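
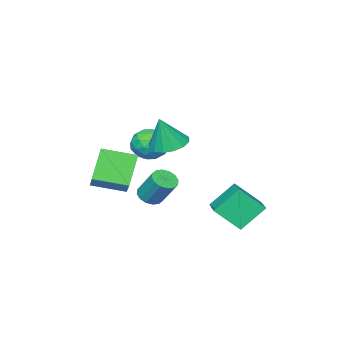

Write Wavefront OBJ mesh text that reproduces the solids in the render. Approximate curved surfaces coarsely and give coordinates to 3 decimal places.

v 0.348 -0.774 -3.09
v 0.748 -1.273 -2.718
v 0.751 -0.186 -1.259
v 0.352 0.314 -1.63
v 1.006 -1.047 -2.888
v 1.009 0.041 -1.428
v 1.088 -0.747 -3.112
v 1.091 0.341 -1.652
v 0.971 -0.454 -3.329
v 0.974 0.634 -1.87
v 0.688 -0.247 -3.483
v 0.691 0.841 -2.024
v 0.314 -0.181 -3.531
v 0.317 0.906 -2.072
v -0.051 -0.274 -3.461
v -0.048 0.813 -2.002
v -0.309 -0.501 -3.292
v -0.306 0.587 -1.832
v -0.391 -0.801 -3.068
v -0.388 0.287 -1.608
v -0.274 -1.094 -2.85
v -0.271 -0.006 -1.391
v 0.009 -1.301 -2.696
v 0.012 -0.213 -1.237
v 0.383 -1.366 -2.648
v 0.386 -0.279 -1.189
v 0.796 -4.046 -1.102
v 1.72 -2.884 -0.049
v -0.457 -2.668 -1.525
v 0.467 -1.505 -0.473
v 1.953 -3.495 -2.727
v 2.877 -2.332 -1.675
v 0.7 -2.116 -3.151
v 1.624 -0.954 -2.098
v -2.017 1.104 -3.91
v -3.196 1.711 -2.591
v -2.842 2.189 -5.146
v -4.02 2.796 -3.827
v -0.68 2.664 -3.433
v -1.858 3.271 -2.114
v -1.504 3.749 -4.669
v -2.683 4.356 -3.35
v 0.786 1.026 1.172
v 1.621 0.472 0.86
v 1.394 0.954 2.928
v 1.777 0.992 0.827
v 1.667 1.521 0.887
v 1.32 1.917 1.023
v 0.831 2.075 1.199
v 0.329 1.951 1.368
v -0.05 1.58 1.484
v -0.205 1.06 1.517
v -0.095 0.531 1.457
v 0.251 0.135 1.321
v 0.741 -0.023 1.145
v 1.242 0.101 0.976
v -1.417 -2.025 0.286
v -0.565 -2.122 -0.375
v -2.315 -3.158 -0.705
v -1.463 -3.255 -1.366
v -1.416 -3.654 -0.36
v -0.861 -2.954 0.252
v -2.019 -2.326 -1.332
v -1.464 -1.626 -0.72
v -0.937 -2.308 -1.375
v -0.564 -3.128 -0.775
v -2.316 -2.152 -0.305
v -1.943 -2.972 0.295
v -0.912 -1.974 0.042
v -1.968 -3.306 -1.122
v -1.94 -3.541 -0.531
v -1.439 -3.597 -0.92
v -1.086 -2.463 0.411
v -0.585 -2.52 0.022
v -1.085 -3.42 0.031
v -2.295 -2.76 -1.102
v -1.794 -2.817 -1.491
v -1.441 -1.683 -0.16
v -0.94 -1.739 -0.549
v -1.795 -1.86 -1.111
v -0.63 -2.14 -0.934
v -1.158 -2.806 -1.517
v -1.485 -2.261 -1.497
v -1.159 -1.849 -1.137
v -0.411 -2.622 -0.581
v -0.939 -3.289 -1.164
v -0.911 -3.523 -0.572
v -0.585 -3.111 -0.213
v -0.63 -2.732 -1.169
v -1.941 -1.991 0.084
v -2.469 -2.658 -0.499
v -2.295 -2.169 -0.867
v -1.969 -1.757 -0.508
v -1.722 -2.474 0.437
v -2.25 -3.14 -0.146
v -1.721 -3.431 0.057
v -1.395 -3.019 0.417
v -2.25 -2.548 0.089
f 2 1 5
f 2 5 3
f 3 5 6
f 3 6 4
f 5 1 7
f 5 7 6
f 6 7 8
f 6 8 4
f 7 1 9
f 7 9 8
f 8 9 10
f 8 10 4
f 9 1 11
f 9 11 10
f 10 11 12
f 10 12 4
f 11 1 13
f 11 13 12
f 12 13 14
f 12 14 4
f 13 1 15
f 13 15 14
f 14 15 16
f 14 16 4
f 15 1 17
f 15 17 16
f 16 17 18
f 16 18 4
f 17 1 19
f 17 19 18
f 18 19 20
f 18 20 4
f 19 1 21
f 19 21 20
f 20 21 22
f 20 22 4
f 21 1 23
f 21 23 22
f 22 23 24
f 22 24 4
f 23 1 25
f 23 25 24
f 24 25 26
f 24 26 4
f 25 1 2
f 25 2 26
f 26 2 3
f 26 3 4
f 28 30 27
f 31 28 27
f 27 30 29
f 29 31 27
f 28 34 30
f 32 28 31
f 32 34 28
f 30 34 29
f 33 31 29
f 29 34 33
f 33 32 31
f 34 32 33
f 36 38 35
f 39 36 35
f 35 38 37
f 37 39 35
f 36 42 38
f 40 36 39
f 40 42 36
f 38 42 37
f 41 39 37
f 37 42 41
f 41 40 39
f 42 40 41
f 44 43 46
f 44 46 45
f 46 43 47
f 46 47 45
f 47 43 48
f 47 48 45
f 48 43 49
f 48 49 45
f 49 43 50
f 49 50 45
f 50 43 51
f 50 51 45
f 51 43 52
f 51 52 45
f 52 43 53
f 52 53 45
f 53 43 54
f 53 54 45
f 54 43 55
f 54 55 45
f 55 43 56
f 55 56 45
f 56 43 44
f 56 44 45
f 57 94 73
f 94 68 97
f 73 97 62
f 94 97 73
f 57 73 69
f 73 62 74
f 69 74 58
f 73 74 69
f 57 69 78
f 69 58 79
f 78 79 64
f 69 79 78
f 57 78 90
f 78 64 93
f 90 93 67
f 78 93 90
f 57 90 94
f 90 67 98
f 94 98 68
f 90 98 94
f 58 74 85
f 74 62 88
f 85 88 66
f 74 88 85
f 62 97 75
f 97 68 96
f 75 96 61
f 97 96 75
f 68 98 95
f 98 67 91
f 95 91 59
f 98 91 95
f 67 93 92
f 93 64 80
f 92 80 63
f 93 80 92
f 64 79 84
f 79 58 81
f 84 81 65
f 79 81 84
f 60 86 72
f 86 66 87
f 72 87 61
f 86 87 72
f 60 72 70
f 72 61 71
f 70 71 59
f 72 71 70
f 60 70 77
f 70 59 76
f 77 76 63
f 70 76 77
f 60 77 82
f 77 63 83
f 82 83 65
f 77 83 82
f 60 82 86
f 82 65 89
f 86 89 66
f 82 89 86
f 61 87 75
f 87 66 88
f 75 88 62
f 87 88 75
f 59 71 95
f 71 61 96
f 95 96 68
f 71 96 95
f 63 76 92
f 76 59 91
f 92 91 67
f 76 91 92
f 65 83 84
f 83 63 80
f 84 80 64
f 83 80 84
f 66 89 85
f 89 65 81
f 85 81 58
f 89 81 85



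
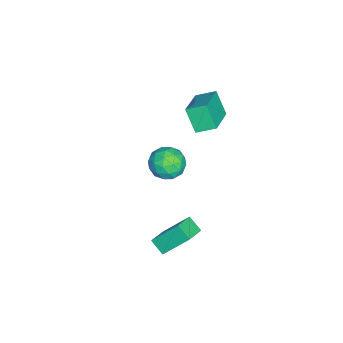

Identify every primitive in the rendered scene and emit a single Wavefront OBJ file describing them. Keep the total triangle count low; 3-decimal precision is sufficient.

v 2.371 -0.916 -2.82
v 2.151 0.419 -1.334
v 2.786 -0.219 -3.386
v 2.567 1.117 -1.899
v 3.533 -1.237 -2.361
v 3.314 0.099 -0.874
v 3.949 -0.539 -2.926
v 3.729 0.796 -1.44
v -2.497 -0.955 2.804
v -2.664 0.128 3.294
v -4.532 -0.904 1.998
v -4.699 0.179 2.488
v -1.961 -0.279 1.492
v -2.128 0.804 1.982
v -3.996 -0.228 0.686
v -4.163 0.855 1.176
v -3.238 -1.444 -1.748
v -2.217 -1.08 -1.602
v -2.623 -2.76 -2.758
v -1.602 -2.396 -2.612
v -2.15 -2.839 -1.776
v -2.529 -2.026 -1.151
v -2.311 -1.814 -3.209
v -2.69 -1.001 -2.584
v -1.644 -1.308 -2.505
v -1.545 -1.942 -1.619
v -3.295 -1.898 -2.741
v -3.196 -2.532 -1.855
v -2.781 -1.146 -1.586
v -2.059 -2.694 -2.774
v -2.38 -2.954 -2.282
v -1.781 -2.74 -2.196
v -2.965 -1.702 -1.321
v -2.365 -1.488 -1.235
v -2.325 -2.522 -1.338
v -2.475 -2.352 -3.125
v -1.875 -2.138 -3.039
v -3.059 -1.1 -2.164
v -2.46 -0.886 -2.078
v -2.515 -1.318 -3.022
v -1.845 -1.067 -2.031
v -1.483 -1.84 -2.625
v -1.9 -1.498 -2.976
v -2.123 -1.02 -2.609
v -1.786 -1.439 -1.51
v -1.425 -2.213 -2.104
v -1.747 -2.473 -1.612
v -1.97 -1.995 -1.245
v -1.449 -1.573 -2.041
v -3.415 -1.627 -2.256
v -3.054 -2.401 -2.85
v -2.87 -1.845 -3.115
v -3.093 -1.367 -2.748
v -3.357 -2 -1.735
v -2.995 -2.773 -2.329
v -2.717 -2.82 -1.751
v -2.94 -2.342 -1.384
v -3.391 -2.267 -2.319
f 2 4 1
f 5 2 1
f 1 4 3
f 3 5 1
f 2 8 4
f 6 2 5
f 6 8 2
f 4 8 3
f 7 5 3
f 3 8 7
f 7 6 5
f 8 6 7
f 10 12 9
f 13 10 9
f 9 12 11
f 11 13 9
f 10 16 12
f 14 10 13
f 14 16 10
f 12 16 11
f 15 13 11
f 11 16 15
f 15 14 13
f 16 14 15
f 17 54 33
f 54 28 57
f 33 57 22
f 54 57 33
f 17 33 29
f 33 22 34
f 29 34 18
f 33 34 29
f 17 29 38
f 29 18 39
f 38 39 24
f 29 39 38
f 17 38 50
f 38 24 53
f 50 53 27
f 38 53 50
f 17 50 54
f 50 27 58
f 54 58 28
f 50 58 54
f 18 34 45
f 34 22 48
f 45 48 26
f 34 48 45
f 22 57 35
f 57 28 56
f 35 56 21
f 57 56 35
f 28 58 55
f 58 27 51
f 55 51 19
f 58 51 55
f 27 53 52
f 53 24 40
f 52 40 23
f 53 40 52
f 24 39 44
f 39 18 41
f 44 41 25
f 39 41 44
f 20 46 32
f 46 26 47
f 32 47 21
f 46 47 32
f 20 32 30
f 32 21 31
f 30 31 19
f 32 31 30
f 20 30 37
f 30 19 36
f 37 36 23
f 30 36 37
f 20 37 42
f 37 23 43
f 42 43 25
f 37 43 42
f 20 42 46
f 42 25 49
f 46 49 26
f 42 49 46
f 21 47 35
f 47 26 48
f 35 48 22
f 47 48 35
f 19 31 55
f 31 21 56
f 55 56 28
f 31 56 55
f 23 36 52
f 36 19 51
f 52 51 27
f 36 51 52
f 25 43 44
f 43 23 40
f 44 40 24
f 43 40 44
f 26 49 45
f 49 25 41
f 45 41 18
f 49 41 45



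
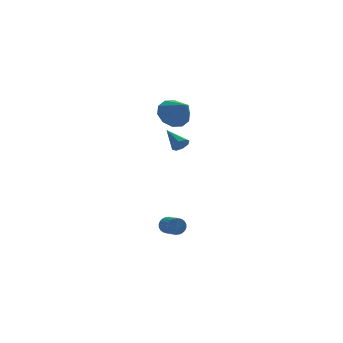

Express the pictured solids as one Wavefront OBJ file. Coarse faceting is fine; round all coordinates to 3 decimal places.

v -3.264 2.559 -3.837
v -2.993 2.465 -4.318
v -2.805 1.507 -4.024
v -3.076 1.601 -3.543
v -2.831 2.536 -4.19
v -2.642 1.578 -3.897
v -2.734 2.611 -4.009
v -2.545 1.652 -3.715
v -2.718 2.677 -3.802
v -2.529 1.719 -3.508
v -2.785 2.726 -3.6
v -2.597 1.768 -3.306
v -2.925 2.749 -3.434
v -2.737 1.791 -3.14
v -3.117 2.744 -3.329
v -2.929 1.785 -3.035
v -3.331 2.71 -3.302
v -3.143 1.752 -3.008
v -3.535 2.653 -3.356
v -3.347 1.695 -3.062
v -3.698 2.582 -3.483
v -3.509 1.624 -3.19
v -3.795 2.508 -3.665
v -3.606 1.549 -3.371
v -3.811 2.441 -3.872
v -3.622 1.483 -3.578
v -3.743 2.392 -4.074
v -3.555 1.434 -3.78
v -3.603 2.369 -4.24
v -3.415 1.411 -3.946
v -3.411 2.375 -4.345
v -3.223 1.416 -4.051
v -3.197 2.408 -4.372
v -3.009 1.45 -4.078
v -2.577 2.545 1.952
v -2.399 2.325 2.411
v -3.003 3.695 2.668
v -2.109 2.55 2.221
v -2.093 2.773 1.874
v -2.361 2.863 1.572
v -2.755 2.766 1.492
v -3.044 2.54 1.682
v -3.06 2.318 2.029
v -2.793 2.228 2.332
v -2.343 4.596 3.489
v -2.017 4.075 2.7
v -1.917 3.344 4.491
v -1.544 4.409 2.916
v -1.376 4.815 3.352
v -1.578 5.137 3.839
v -2.071 5.252 4.193
v -2.668 5.117 4.277
v -3.141 4.783 4.061
v -3.309 4.378 3.625
v -3.107 4.056 3.138
v -2.614 3.94 2.784
f 2 1 5
f 2 5 3
f 3 5 6
f 3 6 4
f 5 1 7
f 5 7 6
f 6 7 8
f 6 8 4
f 7 1 9
f 7 9 8
f 8 9 10
f 8 10 4
f 9 1 11
f 9 11 10
f 10 11 12
f 10 12 4
f 11 1 13
f 11 13 12
f 12 13 14
f 12 14 4
f 13 1 15
f 13 15 14
f 14 15 16
f 14 16 4
f 15 1 17
f 15 17 16
f 16 17 18
f 16 18 4
f 17 1 19
f 17 19 18
f 18 19 20
f 18 20 4
f 19 1 21
f 19 21 20
f 20 21 22
f 20 22 4
f 21 1 23
f 21 23 22
f 22 23 24
f 22 24 4
f 23 1 25
f 23 25 24
f 24 25 26
f 24 26 4
f 25 1 27
f 25 27 26
f 26 27 28
f 26 28 4
f 27 1 29
f 27 29 28
f 28 29 30
f 28 30 4
f 29 1 31
f 29 31 30
f 30 31 32
f 30 32 4
f 31 1 33
f 31 33 32
f 32 33 34
f 32 34 4
f 33 1 2
f 33 2 34
f 34 2 3
f 34 3 4
f 36 35 38
f 36 38 37
f 38 35 39
f 38 39 37
f 39 35 40
f 39 40 37
f 40 35 41
f 40 41 37
f 41 35 42
f 41 42 37
f 42 35 43
f 42 43 37
f 43 35 44
f 43 44 37
f 44 35 36
f 44 36 37
f 46 45 48
f 46 48 47
f 48 45 49
f 48 49 47
f 49 45 50
f 49 50 47
f 50 45 51
f 50 51 47
f 51 45 52
f 51 52 47
f 52 45 53
f 52 53 47
f 53 45 54
f 53 54 47
f 54 45 55
f 54 55 47
f 55 45 56
f 55 56 47
f 56 45 46
f 56 46 47



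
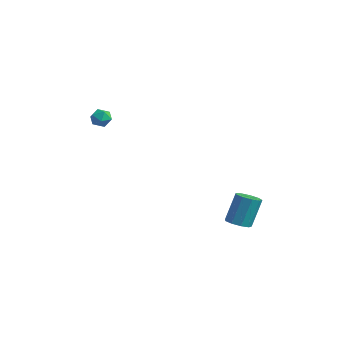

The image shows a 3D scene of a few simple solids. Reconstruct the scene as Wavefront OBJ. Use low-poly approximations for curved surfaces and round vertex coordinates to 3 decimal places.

v -4.105 -1.382 2.528
v -3.737 -0.896 2.33
v -3.803 -1.944 1.71
v -3.435 -1.458 1.512
v -3.28 -1.782 2.043
v -3.466 -1.435 2.549
v -4.074 -1.405 1.491
v -4.26 -1.058 1.997
v -3.717 -0.91 1.689
v -3.227 -1.143 2.03
v -4.313 -1.697 2.01
v -3.823 -1.93 2.351
v 3.483 1.622 -3.764
v 4.094 1.289 -3.621
v 4.087 1.986 -1.972
v 3.477 2.318 -2.116
v 4.184 1.728 -3.807
v 4.177 2.425 -2.158
v 3.946 2.118 -3.972
v 3.939 2.815 -2.324
v 3.492 2.275 -4.041
v 3.485 2.972 -2.392
v 3.033 2.127 -3.98
v 3.027 2.824 -2.331
v 2.786 1.742 -3.818
v 2.779 2.439 -2.169
v 2.864 1.3 -3.631
v 2.858 1.997 -1.982
v 3.233 1.009 -3.507
v 3.226 1.706 -1.858
v 3.718 1.005 -3.503
v 3.712 1.702 -1.854
f 1 12 6
f 1 6 2
f 1 2 8
f 1 8 11
f 1 11 12
f 2 6 10
f 6 12 5
f 12 11 3
f 11 8 7
f 8 2 9
f 4 10 5
f 4 5 3
f 4 3 7
f 4 7 9
f 4 9 10
f 5 10 6
f 3 5 12
f 7 3 11
f 9 7 8
f 10 9 2
f 14 13 17
f 14 17 15
f 15 17 18
f 15 18 16
f 17 13 19
f 17 19 18
f 18 19 20
f 18 20 16
f 19 13 21
f 19 21 20
f 20 21 22
f 20 22 16
f 21 13 23
f 21 23 22
f 22 23 24
f 22 24 16
f 23 13 25
f 23 25 24
f 24 25 26
f 24 26 16
f 25 13 27
f 25 27 26
f 26 27 28
f 26 28 16
f 27 13 29
f 27 29 28
f 28 29 30
f 28 30 16
f 29 13 31
f 29 31 30
f 30 31 32
f 30 32 16
f 31 13 14
f 31 14 32
f 32 14 15
f 32 15 16



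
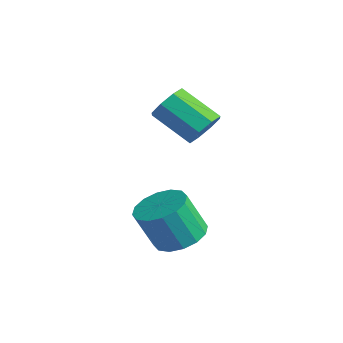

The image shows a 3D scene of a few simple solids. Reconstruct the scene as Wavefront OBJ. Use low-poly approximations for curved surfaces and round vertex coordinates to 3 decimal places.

v 3.909 -1.019 -1.096
v 4.886 -1.5 -1.14
v 4.609 -2.222 0.551
v 3.631 -1.741 0.596
v 4.982 -0.994 -0.909
v 4.705 -1.716 0.783
v 4.791 -0.495 -0.728
v 4.513 -1.217 0.964
v 4.363 -0.137 -0.645
v 4.086 -0.859 1.047
v 3.814 -0.015 -0.683
v 3.536 -0.737 1.009
v 3.29 -0.162 -0.832
v 3.012 -0.884 0.86
v 2.931 -0.538 -1.051
v 2.654 -1.26 0.64
v 2.835 -1.044 -1.283
v 2.558 -1.766 0.409
v 3.027 -1.543 -1.464
v 2.749 -2.265 0.228
v 3.454 -1.901 -1.547
v 3.177 -2.623 0.145
v 4.004 -2.023 -1.509
v 3.726 -2.745 0.183
v 4.528 -1.876 -1.36
v 4.25 -2.598 0.332
v 0.758 2.066 2.229
v 1.34 1.982 2.923
v -0.116 1.17 4.046
v -0.698 1.254 3.351
v 1.005 2.592 2.929
v -0.452 1.781 4.052
v 0.525 2.894 2.524
v -0.932 2.082 3.647
v 0.181 2.711 1.947
v -1.275 1.899 3.07
v 0.176 2.15 1.534
v -1.28 1.338 2.657
v 0.512 1.539 1.528
v -0.945 0.728 2.651
v 0.992 1.238 1.933
v -0.465 0.426 3.056
v 1.335 1.421 2.51
v -0.121 0.609 3.633
f 2 1 5
f 2 5 3
f 3 5 6
f 3 6 4
f 5 1 7
f 5 7 6
f 6 7 8
f 6 8 4
f 7 1 9
f 7 9 8
f 8 9 10
f 8 10 4
f 9 1 11
f 9 11 10
f 10 11 12
f 10 12 4
f 11 1 13
f 11 13 12
f 12 13 14
f 12 14 4
f 13 1 15
f 13 15 14
f 14 15 16
f 14 16 4
f 15 1 17
f 15 17 16
f 16 17 18
f 16 18 4
f 17 1 19
f 17 19 18
f 18 19 20
f 18 20 4
f 19 1 21
f 19 21 20
f 20 21 22
f 20 22 4
f 21 1 23
f 21 23 22
f 22 23 24
f 22 24 4
f 23 1 25
f 23 25 24
f 24 25 26
f 24 26 4
f 25 1 2
f 25 2 26
f 26 2 3
f 26 3 4
f 28 27 31
f 28 31 29
f 29 31 32
f 29 32 30
f 31 27 33
f 31 33 32
f 32 33 34
f 32 34 30
f 33 27 35
f 33 35 34
f 34 35 36
f 34 36 30
f 35 27 37
f 35 37 36
f 36 37 38
f 36 38 30
f 37 27 39
f 37 39 38
f 38 39 40
f 38 40 30
f 39 27 41
f 39 41 40
f 40 41 42
f 40 42 30
f 41 27 43
f 41 43 42
f 42 43 44
f 42 44 30
f 43 27 28
f 43 28 44
f 44 28 29
f 44 29 30



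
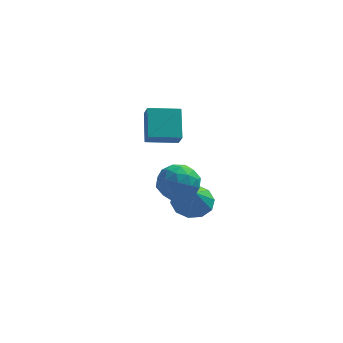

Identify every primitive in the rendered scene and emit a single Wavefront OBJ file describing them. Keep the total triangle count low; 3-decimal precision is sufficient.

v 1.021 -1.669 -2.303
v 1.963 -1.978 -2.649
v 1.179 -2.451 -1.177
v 2.047 -1.444 -2.29
v 1.739 -0.996 -1.936
v 1.157 -0.805 -1.722
v 0.523 -0.944 -1.73
v 0.079 -1.36 -1.957
v -0.004 -1.894 -2.316
v 0.304 -2.342 -2.67
v 0.886 -2.533 -2.884
v 1.52 -2.394 -2.876
v -1.559 1.571 -0.307
v -1.325 0.941 0.433
v -1.731 2.946 0.918
v -1.498 2.316 1.659
v 0.058 1.944 -0.499
v 0.291 1.314 0.242
v -0.115 3.319 0.727
v 0.119 2.689 1.467
v 0.794 -3.022 1.026
v 1.421 -3.847 0.647
v -0.381 -3.313 -0.287
v 0.246 -4.138 -0.666
v -0.284 -4.245 0.296
v 0.442 -4.065 1.108
v 0.598 -3.095 -0.748
v 1.324 -2.915 0.064
v 1.3 -3.893 -0.449
v 0.755 -4.603 0.196
v 0.285 -2.557 0.164
v -0.26 -3.267 0.809
v 1.211 -3.409 0.952
v -0.171 -3.751 -0.592
v -0.483 -3.813 -0.026
v -0.114 -4.299 -0.249
v 0.635 -3.537 1.223
v 1.004 -4.022 1
v 0.001 -4.256 0.794
v 0.036 -3.138 -0.64
v 0.405 -3.623 -0.863
v 1.154 -2.861 0.609
v 1.523 -3.347 0.386
v 1.039 -2.904 -0.434
v 1.509 -3.921 0.085
v 0.818 -4.092 -0.687
v 1.025 -3.479 -0.735
v 1.452 -3.373 -0.258
v 1.188 -4.339 0.464
v 0.497 -4.51 -0.308
v 0.185 -4.572 0.258
v 0.612 -4.466 0.735
v 1.117 -4.365 -0.18
v 0.543 -2.65 0.668
v -0.148 -2.821 -0.104
v 0.428 -2.694 -0.375
v 0.855 -2.588 0.102
v 0.222 -3.068 1.047
v -0.469 -3.239 0.275
v -0.412 -3.787 0.618
v 0.015 -3.681 1.095
v -0.077 -2.795 0.54
f 2 1 4
f 2 4 3
f 4 1 5
f 4 5 3
f 5 1 6
f 5 6 3
f 6 1 7
f 6 7 3
f 7 1 8
f 7 8 3
f 8 1 9
f 8 9 3
f 9 1 10
f 9 10 3
f 10 1 11
f 10 11 3
f 11 1 12
f 11 12 3
f 12 1 2
f 12 2 3
f 14 16 13
f 17 14 13
f 13 16 15
f 15 17 13
f 14 20 16
f 18 14 17
f 18 20 14
f 16 20 15
f 19 17 15
f 15 20 19
f 19 18 17
f 20 18 19
f 21 58 37
f 58 32 61
f 37 61 26
f 58 61 37
f 21 37 33
f 37 26 38
f 33 38 22
f 37 38 33
f 21 33 42
f 33 22 43
f 42 43 28
f 33 43 42
f 21 42 54
f 42 28 57
f 54 57 31
f 42 57 54
f 21 54 58
f 54 31 62
f 58 62 32
f 54 62 58
f 22 38 49
f 38 26 52
f 49 52 30
f 38 52 49
f 26 61 39
f 61 32 60
f 39 60 25
f 61 60 39
f 32 62 59
f 62 31 55
f 59 55 23
f 62 55 59
f 31 57 56
f 57 28 44
f 56 44 27
f 57 44 56
f 28 43 48
f 43 22 45
f 48 45 29
f 43 45 48
f 24 50 36
f 50 30 51
f 36 51 25
f 50 51 36
f 24 36 34
f 36 25 35
f 34 35 23
f 36 35 34
f 24 34 41
f 34 23 40
f 41 40 27
f 34 40 41
f 24 41 46
f 41 27 47
f 46 47 29
f 41 47 46
f 24 46 50
f 46 29 53
f 50 53 30
f 46 53 50
f 25 51 39
f 51 30 52
f 39 52 26
f 51 52 39
f 23 35 59
f 35 25 60
f 59 60 32
f 35 60 59
f 27 40 56
f 40 23 55
f 56 55 31
f 40 55 56
f 29 47 48
f 47 27 44
f 48 44 28
f 47 44 48
f 30 53 49
f 53 29 45
f 49 45 22
f 53 45 49



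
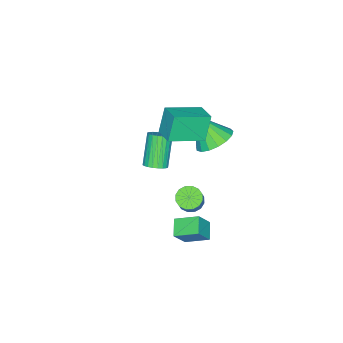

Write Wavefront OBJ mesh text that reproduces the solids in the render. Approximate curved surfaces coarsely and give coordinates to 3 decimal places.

v -1.013 0.282 -3.083
v -0.655 0.759 -3.449
v -0.008 1.075 -2.403
v -0.367 0.598 -2.037
v -0.945 0.936 -3.323
v -0.298 1.252 -2.277
v -1.253 0.937 -3.133
v -0.607 1.254 -2.087
v -1.497 0.764 -2.93
v -0.851 1.08 -1.883
v -1.612 0.461 -2.767
v -0.965 0.777 -1.721
v -1.566 0.11 -2.69
v -0.919 0.426 -1.643
v -1.372 -0.195 -2.717
v -0.725 0.121 -1.671
v -1.082 -0.372 -2.843
v -0.435 -0.056 -1.797
v -0.773 -0.374 -3.033
v -0.127 -0.057 -1.987
v -0.529 -0.2 -3.237
v 0.117 0.116 -2.19
v -0.415 0.103 -3.399
v 0.232 0.419 -2.353
v -0.461 0.454 -3.477
v 0.186 0.77 -2.43
v -2.733 0.553 0.767
v -1.828 0.083 0.382
v -2.667 -0.553 2.273
v -1.65 0.482 0.667
v -1.72 0.897 0.974
v -2.023 1.234 1.235
v -2.487 1.414 1.388
v -3.009 1.397 1.398
v -3.467 1.187 1.264
v -3.757 0.831 1.016
v -3.813 0.412 0.711
v -3.621 0.025 0.419
v -3.226 -0.241 0.206
v -2.718 -0.326 0.121
v -2.214 -0.209 0.185
v 0.104 -0.889 3.083
v -0.493 -0.939 4.513
v -1.432 0.259 2.481
v -2.029 0.21 3.911
v 0.709 0.07 3.369
v 0.112 0.021 4.799
v -0.827 1.219 2.767
v -1.424 1.169 4.197
v -2.03 -2.597 -2.727
v -1.471 -2.665 -2.362
v -2.552 -3.11 -0.789
v -3.11 -3.043 -1.153
v -1.525 -2.411 -2.327
v -2.606 -2.857 -0.754
v -1.655 -2.186 -2.353
v -2.736 -2.631 -0.78
v -1.843 -2.023 -2.436
v -2.923 -2.469 -0.862
v -2.058 -1.948 -2.563
v -3.139 -2.394 -0.989
v -2.27 -1.972 -2.715
v -3.351 -2.417 -1.141
v -2.445 -2.091 -2.868
v -3.525 -2.536 -1.295
v -2.556 -2.287 -3.001
v -3.637 -2.732 -1.427
v -2.588 -2.53 -3.091
v -3.669 -2.975 -1.518
v -2.534 -2.783 -3.126
v -3.615 -3.229 -1.553
v -2.404 -3.009 -3.1
v -3.485 -3.454 -1.527
v -2.217 -3.171 -3.018
v -3.297 -3.617 -1.444
v -2.001 -3.246 -2.891
v -3.082 -3.692 -1.317
v -1.789 -3.223 -2.739
v -2.87 -3.668 -1.165
v -1.615 -3.104 -2.585
v -2.695 -3.549 -1.012
v -1.503 -2.908 -2.453
v -2.584 -3.353 -0.879
v 2.462 2.266 -0.651
v 2.021 3.388 -0.139
v 3.221 2.752 -1.061
v 2.781 3.874 -0.548
v 3.139 2.066 0.368
v 2.699 3.188 0.881
v 3.899 2.552 -0.041
v 3.458 3.674 0.471
f 2 1 5
f 2 5 3
f 3 5 6
f 3 6 4
f 5 1 7
f 5 7 6
f 6 7 8
f 6 8 4
f 7 1 9
f 7 9 8
f 8 9 10
f 8 10 4
f 9 1 11
f 9 11 10
f 10 11 12
f 10 12 4
f 11 1 13
f 11 13 12
f 12 13 14
f 12 14 4
f 13 1 15
f 13 15 14
f 14 15 16
f 14 16 4
f 15 1 17
f 15 17 16
f 16 17 18
f 16 18 4
f 17 1 19
f 17 19 18
f 18 19 20
f 18 20 4
f 19 1 21
f 19 21 20
f 20 21 22
f 20 22 4
f 21 1 23
f 21 23 22
f 22 23 24
f 22 24 4
f 23 1 25
f 23 25 24
f 24 25 26
f 24 26 4
f 25 1 2
f 25 2 26
f 26 2 3
f 26 3 4
f 28 27 30
f 28 30 29
f 30 27 31
f 30 31 29
f 31 27 32
f 31 32 29
f 32 27 33
f 32 33 29
f 33 27 34
f 33 34 29
f 34 27 35
f 34 35 29
f 35 27 36
f 35 36 29
f 36 27 37
f 36 37 29
f 37 27 38
f 37 38 29
f 38 27 39
f 38 39 29
f 39 27 40
f 39 40 29
f 40 27 41
f 40 41 29
f 41 27 28
f 41 28 29
f 43 45 42
f 46 43 42
f 42 45 44
f 44 46 42
f 43 49 45
f 47 43 46
f 47 49 43
f 45 49 44
f 48 46 44
f 44 49 48
f 48 47 46
f 49 47 48
f 51 50 54
f 51 54 52
f 52 54 55
f 52 55 53
f 54 50 56
f 54 56 55
f 55 56 57
f 55 57 53
f 56 50 58
f 56 58 57
f 57 58 59
f 57 59 53
f 58 50 60
f 58 60 59
f 59 60 61
f 59 61 53
f 60 50 62
f 60 62 61
f 61 62 63
f 61 63 53
f 62 50 64
f 62 64 63
f 63 64 65
f 63 65 53
f 64 50 66
f 64 66 65
f 65 66 67
f 65 67 53
f 66 50 68
f 66 68 67
f 67 68 69
f 67 69 53
f 68 50 70
f 68 70 69
f 69 70 71
f 69 71 53
f 70 50 72
f 70 72 71
f 71 72 73
f 71 73 53
f 72 50 74
f 72 74 73
f 73 74 75
f 73 75 53
f 74 50 76
f 74 76 75
f 75 76 77
f 75 77 53
f 76 50 78
f 76 78 77
f 77 78 79
f 77 79 53
f 78 50 80
f 78 80 79
f 79 80 81
f 79 81 53
f 80 50 82
f 80 82 81
f 81 82 83
f 81 83 53
f 82 50 51
f 82 51 83
f 83 51 52
f 83 52 53
f 85 87 84
f 88 85 84
f 84 87 86
f 86 88 84
f 85 91 87
f 89 85 88
f 89 91 85
f 87 91 86
f 90 88 86
f 86 91 90
f 90 89 88
f 91 89 90



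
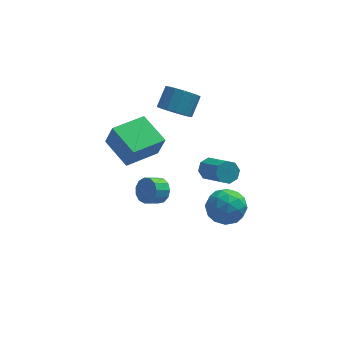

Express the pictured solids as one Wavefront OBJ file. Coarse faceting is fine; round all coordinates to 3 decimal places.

v -0.711 1.082 -3.129
v -0.229 1.046 -2.454
v -0.987 0.602 -1.936
v -1.469 0.638 -2.611
v -0.454 1.455 -2.433
v -1.212 1.011 -1.915
v -0.761 1.746 -2.633
v -1.519 1.302 -2.115
v -1.052 1.826 -2.991
v -1.81 1.382 -2.473
v -1.235 1.67 -3.392
v -1.993 1.226 -2.874
v -1.251 1.327 -3.71
v -2.009 0.883 -3.192
v -1.096 0.907 -3.843
v -1.854 0.462 -3.325
v -0.819 0.542 -3.75
v -1.577 0.098 -3.232
v -0.507 0.349 -3.459
v -1.265 -0.096 -2.941
v -0.26 0.388 -3.064
v -1.018 -0.056 -2.546
v -0.156 0.648 -2.689
v -0.915 0.204 -2.172
v 0.155 1.704 3.257
v 1.008 1.724 2.737
v 1.539 2.635 3.643
v 0.685 2.616 4.163
v 0.746 2.073 2.54
v 1.277 2.984 3.446
v 0.349 2.337 2.507
v 0.879 3.248 3.413
v -0.094 2.456 2.646
v 0.437 3.367 3.552
v -0.479 2.403 2.925
v 0.052 3.314 3.831
v -0.719 2.19 3.28
v -0.188 3.101 4.186
v -0.759 1.866 3.63
v -0.228 2.777 4.536
v -0.59 1.505 3.894
v -0.059 2.416 4.8
v -0.25 1.189 4.013
v 0.281 2.1 4.918
v 0.183 0.992 3.958
v 0.713 1.903 4.864
v 0.609 0.957 3.743
v 1.139 1.868 4.648
v 0.931 1.094 3.416
v 1.462 2.005 4.322
v 1.075 1.371 3.053
v 1.606 2.282 3.959
v -2.488 1.088 -0.74
v -2.093 0.782 0.706
v -3.554 2.731 -0.101
v -3.158 2.426 1.345
v -0.702 2.334 -0.965
v -0.306 2.029 0.481
v -1.767 3.978 -0.326
v -1.372 3.672 1.12
v 2.144 -1.441 -0.774
v 3.324 -1.527 -0.879
v 1.936 -3.053 -1.801
v 3.116 -3.139 -1.906
v 2.601 -3.307 -0.849
v 2.729 -2.311 -0.215
v 2.531 -2.269 -2.465
v 2.659 -1.273 -1.831
v 3.563 -2.038 -1.925
v 3.606 -2.68 -0.926
v 1.654 -1.9 -1.754
v 1.697 -2.542 -0.755
v 2.752 -1.343 -0.736
v 2.508 -3.237 -1.944
v 2.205 -3.337 -1.322
v 2.898 -3.387 -1.384
v 2.403 -1.804 -0.346
v 3.096 -1.854 -0.408
v 2.671 -2.901 -0.39
v 2.164 -2.726 -2.272
v 2.857 -2.776 -2.334
v 2.362 -1.193 -1.296
v 3.055 -1.243 -1.358
v 2.589 -1.679 -2.29
v 3.587 -1.693 -1.413
v 3.464 -2.641 -2.017
v 3.12 -2.129 -2.345
v 3.196 -1.544 -1.972
v 3.612 -2.07 -0.826
v 3.49 -3.018 -1.429
v 3.187 -3.117 -0.808
v 3.262 -2.532 -0.435
v 3.753 -2.371 -1.44
v 1.77 -1.562 -1.251
v 1.648 -2.51 -1.854
v 1.998 -2.048 -2.245
v 2.073 -1.463 -1.872
v 1.796 -1.939 -0.663
v 1.673 -2.887 -1.267
v 2.064 -3.036 -0.708
v 2.14 -2.451 -0.335
v 1.507 -2.209 -1.24
v 1.679 -3.016 2.809
v 2.314 -2.769 2.699
v 3.077 -4.238 3.822
v 2.441 -4.484 3.931
v 2.087 -2.56 3.128
v 2.849 -4.029 4.25
v 1.621 -2.617 3.369
v 2.383 -4.086 4.492
v 1.188 -2.908 3.282
v 1.951 -4.377 4.405
v 1.043 -3.262 2.918
v 1.806 -4.731 4.041
v 1.271 -3.471 2.49
v 2.033 -4.94 3.612
v 1.737 -3.414 2.248
v 2.499 -4.883 3.371
v 2.169 -3.123 2.335
v 2.932 -4.592 3.458
f 2 1 5
f 2 5 3
f 3 5 6
f 3 6 4
f 5 1 7
f 5 7 6
f 6 7 8
f 6 8 4
f 7 1 9
f 7 9 8
f 8 9 10
f 8 10 4
f 9 1 11
f 9 11 10
f 10 11 12
f 10 12 4
f 11 1 13
f 11 13 12
f 12 13 14
f 12 14 4
f 13 1 15
f 13 15 14
f 14 15 16
f 14 16 4
f 15 1 17
f 15 17 16
f 16 17 18
f 16 18 4
f 17 1 19
f 17 19 18
f 18 19 20
f 18 20 4
f 19 1 21
f 19 21 20
f 20 21 22
f 20 22 4
f 21 1 23
f 21 23 22
f 22 23 24
f 22 24 4
f 23 1 2
f 23 2 24
f 24 2 3
f 24 3 4
f 26 25 29
f 26 29 27
f 27 29 30
f 27 30 28
f 29 25 31
f 29 31 30
f 30 31 32
f 30 32 28
f 31 25 33
f 31 33 32
f 32 33 34
f 32 34 28
f 33 25 35
f 33 35 34
f 34 35 36
f 34 36 28
f 35 25 37
f 35 37 36
f 36 37 38
f 36 38 28
f 37 25 39
f 37 39 38
f 38 39 40
f 38 40 28
f 39 25 41
f 39 41 40
f 40 41 42
f 40 42 28
f 41 25 43
f 41 43 42
f 42 43 44
f 42 44 28
f 43 25 45
f 43 45 44
f 44 45 46
f 44 46 28
f 45 25 47
f 45 47 46
f 46 47 48
f 46 48 28
f 47 25 49
f 47 49 48
f 48 49 50
f 48 50 28
f 49 25 51
f 49 51 50
f 50 51 52
f 50 52 28
f 51 25 26
f 51 26 52
f 52 26 27
f 52 27 28
f 54 56 53
f 57 54 53
f 53 56 55
f 55 57 53
f 54 60 56
f 58 54 57
f 58 60 54
f 56 60 55
f 59 57 55
f 55 60 59
f 59 58 57
f 60 58 59
f 61 98 77
f 98 72 101
f 77 101 66
f 98 101 77
f 61 77 73
f 77 66 78
f 73 78 62
f 77 78 73
f 61 73 82
f 73 62 83
f 82 83 68
f 73 83 82
f 61 82 94
f 82 68 97
f 94 97 71
f 82 97 94
f 61 94 98
f 94 71 102
f 98 102 72
f 94 102 98
f 62 78 89
f 78 66 92
f 89 92 70
f 78 92 89
f 66 101 79
f 101 72 100
f 79 100 65
f 101 100 79
f 72 102 99
f 102 71 95
f 99 95 63
f 102 95 99
f 71 97 96
f 97 68 84
f 96 84 67
f 97 84 96
f 68 83 88
f 83 62 85
f 88 85 69
f 83 85 88
f 64 90 76
f 90 70 91
f 76 91 65
f 90 91 76
f 64 76 74
f 76 65 75
f 74 75 63
f 76 75 74
f 64 74 81
f 74 63 80
f 81 80 67
f 74 80 81
f 64 81 86
f 81 67 87
f 86 87 69
f 81 87 86
f 64 86 90
f 86 69 93
f 90 93 70
f 86 93 90
f 65 91 79
f 91 70 92
f 79 92 66
f 91 92 79
f 63 75 99
f 75 65 100
f 99 100 72
f 75 100 99
f 67 80 96
f 80 63 95
f 96 95 71
f 80 95 96
f 69 87 88
f 87 67 84
f 88 84 68
f 87 84 88
f 70 93 89
f 93 69 85
f 89 85 62
f 93 85 89
f 104 103 107
f 104 107 105
f 105 107 108
f 105 108 106
f 107 103 109
f 107 109 108
f 108 109 110
f 108 110 106
f 109 103 111
f 109 111 110
f 110 111 112
f 110 112 106
f 111 103 113
f 111 113 112
f 112 113 114
f 112 114 106
f 113 103 115
f 113 115 114
f 114 115 116
f 114 116 106
f 115 103 117
f 115 117 116
f 116 117 118
f 116 118 106
f 117 103 119
f 117 119 118
f 118 119 120
f 118 120 106
f 119 103 104
f 119 104 120
f 120 104 105
f 120 105 106



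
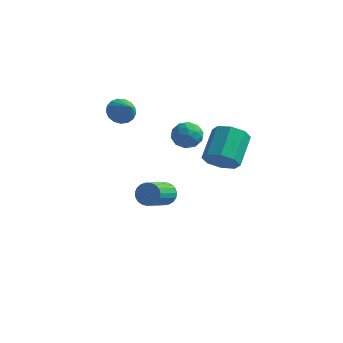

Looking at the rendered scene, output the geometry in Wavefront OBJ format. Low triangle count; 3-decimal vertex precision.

v -2.181 2.07 -3.101
v -1.567 2.287 -2.602
v -1.605 0.508 -1.781
v -2.219 0.29 -2.279
v -1.841 2.377 -2.421
v -1.879 0.597 -1.599
v -2.174 2.413 -2.356
v -2.211 0.634 -1.535
v -2.508 2.39 -2.421
v -2.545 0.611 -1.599
v -2.786 2.312 -2.603
v -2.823 0.533 -1.781
v -2.959 2.192 -2.871
v -2.996 0.413 -2.049
v -2.998 2.051 -3.179
v -3.035 0.271 -2.357
v -2.895 1.913 -3.473
v -2.932 0.133 -2.652
v -2.669 1.802 -3.703
v -2.706 0.022 -2.882
v -2.359 1.737 -3.829
v -2.396 -0.042 -3.008
v -2.018 1.73 -3.829
v -2.055 -0.049 -3.008
v -1.705 1.782 -3.703
v -1.742 0.002 -2.882
v -1.475 1.883 -3.473
v -1.512 0.104 -2.652
v -1.367 2.017 -3.178
v -1.404 0.238 -2.357
v -1.4 2.16 -2.871
v -1.437 0.38 -2.049
v 0.659 0.256 4.019
v 1.213 0.21 3.253
v 0.327 -1.23 3.867
v 0.881 -1.276 3.101
v 1.265 -1.148 3.957
v 1.471 -0.229 4.05
v 0.069 -0.791 3.07
v 0.275 0.128 3.163
v 0.849 -0.437 2.666
v 1.588 -0.658 3.214
v -0.048 -0.362 3.906
v 0.691 -0.583 4.454
v 0.966 0.364 3.649
v 0.574 -1.384 3.471
v 0.8 -1.309 3.974
v 1.126 -1.336 3.524
v 1.117 0.105 4.118
v 1.443 0.078 3.667
v 1.473 -0.72 4.081
v 0.097 -1.098 3.453
v 0.423 -1.125 3.002
v 0.414 0.316 3.596
v 0.74 0.289 3.146
v 0.067 -0.3 3.039
v 1.077 -0.043 2.854
v 0.881 -0.917 2.765
v 0.404 -0.632 2.747
v 0.525 -0.092 2.802
v 1.511 -0.173 3.176
v 1.316 -1.047 3.087
v 1.542 -0.972 3.59
v 1.663 -0.432 3.645
v 1.297 -0.554 2.832
v 0.224 0.027 4.033
v 0.029 -0.847 3.944
v -0.123 -0.588 3.475
v -0.002 -0.048 3.53
v 0.659 -0.103 4.355
v 0.463 -0.977 4.266
v 1.015 -0.928 4.318
v 1.136 -0.388 4.373
v 0.243 -0.466 4.288
v 3.219 -1.169 2.471
v 3.725 -0.538 1.771
v 3.428 1.161 3.089
v 2.921 0.529 3.789
v 2.918 -0.573 1.635
v 2.621 1.125 2.953
v 2.287 -0.958 1.989
v 1.99 0.741 3.306
v 2.202 -1.466 2.625
v 1.905 0.232 3.942
v 2.712 -1.801 3.171
v 2.415 -0.102 4.489
v 3.519 -1.765 3.307
v 3.222 -0.067 4.625
v 4.15 -1.381 2.954
v 3.853 0.318 4.271
v 4.235 -0.872 2.318
v 3.938 0.826 3.635
v -4.373 1.045 3.476
v -3.764 1.649 3.172
v -3.307 0.395 4.324
v -3.931 1.838 3.527
v -4.199 1.846 3.87
v -4.507 1.67 4.123
v -4.785 1.351 4.227
v -4.968 0.962 4.159
v -5.015 0.592 3.935
v -4.915 0.325 3.605
v -4.691 0.223 3.246
v -4.394 0.31 2.939
v -4.092 0.565 2.755
v -3.855 0.93 2.736
v -3.737 1.321 2.887
f 2 1 5
f 2 5 3
f 3 5 6
f 3 6 4
f 5 1 7
f 5 7 6
f 6 7 8
f 6 8 4
f 7 1 9
f 7 9 8
f 8 9 10
f 8 10 4
f 9 1 11
f 9 11 10
f 10 11 12
f 10 12 4
f 11 1 13
f 11 13 12
f 12 13 14
f 12 14 4
f 13 1 15
f 13 15 14
f 14 15 16
f 14 16 4
f 15 1 17
f 15 17 16
f 16 17 18
f 16 18 4
f 17 1 19
f 17 19 18
f 18 19 20
f 18 20 4
f 19 1 21
f 19 21 20
f 20 21 22
f 20 22 4
f 21 1 23
f 21 23 22
f 22 23 24
f 22 24 4
f 23 1 25
f 23 25 24
f 24 25 26
f 24 26 4
f 25 1 27
f 25 27 26
f 26 27 28
f 26 28 4
f 27 1 29
f 27 29 28
f 28 29 30
f 28 30 4
f 29 1 31
f 29 31 30
f 30 31 32
f 30 32 4
f 31 1 2
f 31 2 32
f 32 2 3
f 32 3 4
f 33 70 49
f 70 44 73
f 49 73 38
f 70 73 49
f 33 49 45
f 49 38 50
f 45 50 34
f 49 50 45
f 33 45 54
f 45 34 55
f 54 55 40
f 45 55 54
f 33 54 66
f 54 40 69
f 66 69 43
f 54 69 66
f 33 66 70
f 66 43 74
f 70 74 44
f 66 74 70
f 34 50 61
f 50 38 64
f 61 64 42
f 50 64 61
f 38 73 51
f 73 44 72
f 51 72 37
f 73 72 51
f 44 74 71
f 74 43 67
f 71 67 35
f 74 67 71
f 43 69 68
f 69 40 56
f 68 56 39
f 69 56 68
f 40 55 60
f 55 34 57
f 60 57 41
f 55 57 60
f 36 62 48
f 62 42 63
f 48 63 37
f 62 63 48
f 36 48 46
f 48 37 47
f 46 47 35
f 48 47 46
f 36 46 53
f 46 35 52
f 53 52 39
f 46 52 53
f 36 53 58
f 53 39 59
f 58 59 41
f 53 59 58
f 36 58 62
f 58 41 65
f 62 65 42
f 58 65 62
f 37 63 51
f 63 42 64
f 51 64 38
f 63 64 51
f 35 47 71
f 47 37 72
f 71 72 44
f 47 72 71
f 39 52 68
f 52 35 67
f 68 67 43
f 52 67 68
f 41 59 60
f 59 39 56
f 60 56 40
f 59 56 60
f 42 65 61
f 65 41 57
f 61 57 34
f 65 57 61
f 76 75 79
f 76 79 77
f 77 79 80
f 77 80 78
f 79 75 81
f 79 81 80
f 80 81 82
f 80 82 78
f 81 75 83
f 81 83 82
f 82 83 84
f 82 84 78
f 83 75 85
f 83 85 84
f 84 85 86
f 84 86 78
f 85 75 87
f 85 87 86
f 86 87 88
f 86 88 78
f 87 75 89
f 87 89 88
f 88 89 90
f 88 90 78
f 89 75 91
f 89 91 90
f 90 91 92
f 90 92 78
f 91 75 76
f 91 76 92
f 92 76 77
f 92 77 78
f 94 93 96
f 94 96 95
f 96 93 97
f 96 97 95
f 97 93 98
f 97 98 95
f 98 93 99
f 98 99 95
f 99 93 100
f 99 100 95
f 100 93 101
f 100 101 95
f 101 93 102
f 101 102 95
f 102 93 103
f 102 103 95
f 103 93 104
f 103 104 95
f 104 93 105
f 104 105 95
f 105 93 106
f 105 106 95
f 106 93 107
f 106 107 95
f 107 93 94
f 107 94 95



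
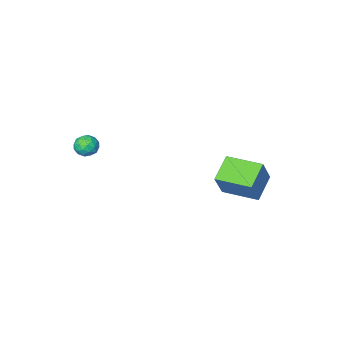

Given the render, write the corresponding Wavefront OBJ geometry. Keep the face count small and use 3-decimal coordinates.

v -2.071 2.122 -1.456
v -3.273 1.301 -0.598
v -3.234 3.846 -1.436
v -4.436 3.025 -0.578
v -1.284 2.635 0.138
v -2.486 1.814 0.996
v -2.447 4.359 0.158
v -3.649 3.538 1.016
v 2.944 -1.997 1.679
v 3.411 -1.508 1.417
v 3.789 -2.812 1.663
v 4.256 -2.323 1.401
v 4.014 -2.264 2.082
v 3.492 -1.761 2.092
v 3.708 -2.559 0.988
v 3.186 -2.056 0.998
v 3.883 -1.855 0.99
v 4.072 -1.673 1.666
v 3.128 -2.647 1.414
v 3.317 -2.465 2.09
v 3.103 -1.681 1.55
v 4.097 -2.639 1.53
v 3.954 -2.605 1.931
v 4.229 -2.317 1.777
v 3.151 -1.83 1.947
v 3.425 -1.542 1.792
v 3.78 -1.987 2.183
v 3.775 -2.778 1.288
v 4.049 -2.49 1.133
v 2.971 -2.003 1.303
v 3.246 -1.715 1.149
v 3.42 -2.333 0.897
v 3.655 -1.598 1.144
v 4.152 -2.076 1.135
v 3.83 -2.216 0.892
v 3.523 -1.92 0.898
v 3.766 -1.49 1.542
v 4.263 -1.969 1.532
v 4.121 -1.935 1.933
v 3.814 -1.639 1.939
v 4.044 -1.695 1.29
v 2.937 -2.351 1.548
v 3.434 -2.83 1.538
v 3.386 -2.681 1.141
v 3.079 -2.385 1.147
v 3.048 -2.244 1.945
v 3.545 -2.722 1.936
v 3.677 -2.4 2.182
v 3.37 -2.104 2.188
v 3.156 -2.625 1.79
f 2 4 1
f 5 2 1
f 1 4 3
f 3 5 1
f 2 8 4
f 6 2 5
f 6 8 2
f 4 8 3
f 7 5 3
f 3 8 7
f 7 6 5
f 8 6 7
f 9 46 25
f 46 20 49
f 25 49 14
f 46 49 25
f 9 25 21
f 25 14 26
f 21 26 10
f 25 26 21
f 9 21 30
f 21 10 31
f 30 31 16
f 21 31 30
f 9 30 42
f 30 16 45
f 42 45 19
f 30 45 42
f 9 42 46
f 42 19 50
f 46 50 20
f 42 50 46
f 10 26 37
f 26 14 40
f 37 40 18
f 26 40 37
f 14 49 27
f 49 20 48
f 27 48 13
f 49 48 27
f 20 50 47
f 50 19 43
f 47 43 11
f 50 43 47
f 19 45 44
f 45 16 32
f 44 32 15
f 45 32 44
f 16 31 36
f 31 10 33
f 36 33 17
f 31 33 36
f 12 38 24
f 38 18 39
f 24 39 13
f 38 39 24
f 12 24 22
f 24 13 23
f 22 23 11
f 24 23 22
f 12 22 29
f 22 11 28
f 29 28 15
f 22 28 29
f 12 29 34
f 29 15 35
f 34 35 17
f 29 35 34
f 12 34 38
f 34 17 41
f 38 41 18
f 34 41 38
f 13 39 27
f 39 18 40
f 27 40 14
f 39 40 27
f 11 23 47
f 23 13 48
f 47 48 20
f 23 48 47
f 15 28 44
f 28 11 43
f 44 43 19
f 28 43 44
f 17 35 36
f 35 15 32
f 36 32 16
f 35 32 36
f 18 41 37
f 41 17 33
f 37 33 10
f 41 33 37



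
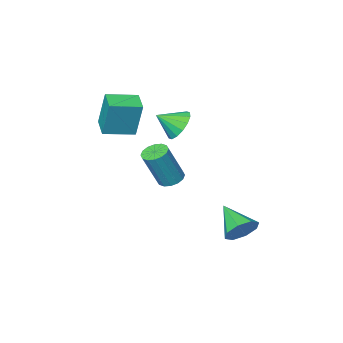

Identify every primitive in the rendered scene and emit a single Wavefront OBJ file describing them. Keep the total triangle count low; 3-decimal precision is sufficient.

v -0.241 -0.437 1.144
v 0.345 -0.082 0.576
v 0.701 -0.883 1.836
v 0.27 0.246 0.89
v 0.058 0.392 1.273
v -0.234 0.315 1.621
v -0.528 0.037 1.841
v -0.744 -0.369 1.875
v -0.826 -0.792 1.713
v -0.751 -1.12 1.399
v -0.539 -1.266 1.016
v -0.247 -1.189 0.668
v 0.046 -0.911 0.448
v 0.263 -0.506 0.414
v -1.337 3.194 -4.155
v -0.89 3.564 -3.493
v -1.303 1.666 -3.325
v -1.557 3.597 -3.404
v -2.095 3.395 -3.754
v -2.189 3.075 -4.34
v -1.785 2.825 -4.817
v -1.118 2.792 -4.906
v -0.58 2.994 -4.555
v -0.485 3.314 -3.97
v -0.663 -1.919 -3.137
v -0.111 -1.598 -3.37
v 0.736 -1.64 -1.415
v 0.183 -1.961 -1.183
v -0.329 -1.342 -3.269
v 0.517 -1.383 -1.315
v -0.638 -1.24 -3.134
v 0.208 -1.281 -1.179
v -0.953 -1.32 -2.999
v -0.107 -1.361 -1.045
v -1.19 -1.561 -2.901
v -0.344 -1.602 -0.947
v -1.287 -1.897 -2.867
v -0.44 -1.939 -0.912
v -1.216 -2.24 -2.905
v -0.369 -2.282 -0.95
v -0.997 -2.497 -3.005
v -0.151 -2.538 -1.051
v -0.688 -2.599 -3.141
v 0.158 -2.64 -1.186
v -0.373 -2.519 -3.275
v 0.473 -2.56 -1.321
v -0.136 -2.278 -3.373
v 0.71 -2.319 -1.419
v -0.04 -1.941 -3.408
v 0.807 -1.983 -1.453
v 0.814 -2.981 0.46
v 0.658 -2.559 2.368
v 1.175 -1.909 0.253
v 1.02 -1.487 2.161
v 2.28 -3.433 0.679
v 2.125 -3.011 2.587
v 2.642 -2.361 0.472
v 2.486 -1.939 2.38
f 2 1 4
f 2 4 3
f 4 1 5
f 4 5 3
f 5 1 6
f 5 6 3
f 6 1 7
f 6 7 3
f 7 1 8
f 7 8 3
f 8 1 9
f 8 9 3
f 9 1 10
f 9 10 3
f 10 1 11
f 10 11 3
f 11 1 12
f 11 12 3
f 12 1 13
f 12 13 3
f 13 1 14
f 13 14 3
f 14 1 2
f 14 2 3
f 16 15 18
f 16 18 17
f 18 15 19
f 18 19 17
f 19 15 20
f 19 20 17
f 20 15 21
f 20 21 17
f 21 15 22
f 21 22 17
f 22 15 23
f 22 23 17
f 23 15 24
f 23 24 17
f 24 15 16
f 24 16 17
f 26 25 29
f 26 29 27
f 27 29 30
f 27 30 28
f 29 25 31
f 29 31 30
f 30 31 32
f 30 32 28
f 31 25 33
f 31 33 32
f 32 33 34
f 32 34 28
f 33 25 35
f 33 35 34
f 34 35 36
f 34 36 28
f 35 25 37
f 35 37 36
f 36 37 38
f 36 38 28
f 37 25 39
f 37 39 38
f 38 39 40
f 38 40 28
f 39 25 41
f 39 41 40
f 40 41 42
f 40 42 28
f 41 25 43
f 41 43 42
f 42 43 44
f 42 44 28
f 43 25 45
f 43 45 44
f 44 45 46
f 44 46 28
f 45 25 47
f 45 47 46
f 46 47 48
f 46 48 28
f 47 25 49
f 47 49 48
f 48 49 50
f 48 50 28
f 49 25 26
f 49 26 50
f 50 26 27
f 50 27 28
f 52 54 51
f 55 52 51
f 51 54 53
f 53 55 51
f 52 58 54
f 56 52 55
f 56 58 52
f 54 58 53
f 57 55 53
f 53 58 57
f 57 56 55
f 58 56 57



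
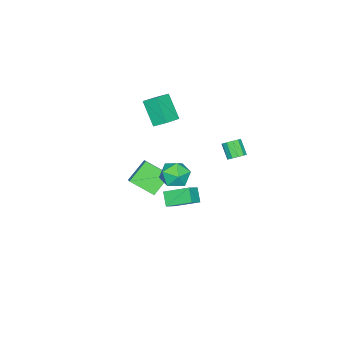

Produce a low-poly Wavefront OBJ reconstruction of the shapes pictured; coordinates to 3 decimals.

v 3.258 2.083 0.781
v 3.861 2.074 0.024
v 3.379 0.526 0.896
v 3.982 0.517 0.139
v 4.266 0.902 0.98
v 4.192 1.864 0.909
v 3.048 0.736 0.011
v 2.974 1.698 -0.06
v 3.731 1.241 -0.451
v 4.484 1.344 0.147
v 2.756 1.256 0.773
v 3.509 1.359 1.371
v 0.577 3.438 0.707
v 1.06 3.157 0.742
v 0.646 2.542 1.527
v 0.163 2.822 1.493
v 1.076 3.425 0.961
v 0.662 2.81 1.746
v 0.901 3.698 1.082
v 0.488 3.082 1.868
v 0.603 3.871 1.061
v 0.189 3.256 1.846
v 0.294 3.879 0.905
v -0.12 3.264 1.69
v 0.094 3.718 0.673
v -0.32 3.103 1.458
v 0.078 3.45 0.454
v -0.336 2.835 1.239
v 0.252 3.178 0.332
v -0.161 2.562 1.118
v 0.551 3.004 0.354
v 0.137 2.389 1.139
v 0.86 2.996 0.51
v 0.446 2.381 1.295
v 1.323 -0.85 -3.647
v 0.907 0.581 -2.963
v 0.437 -0.813 -4.263
v 0.02 0.618 -3.578
v 1.84 -0.358 -4.362
v 1.423 1.073 -3.677
v 0.953 -0.321 -4.977
v 0.537 1.11 -4.293
v 0.746 -1.011 1.976
v 0.205 -2.018 3.34
v 0.64 -0.215 2.521
v 0.099 -1.223 3.885
v 1.901 -1.117 2.355
v 1.36 -2.125 3.719
v 1.795 -0.322 2.9
v 1.254 -1.329 4.264
v 0.067 -1.256 -3.129
v 0.443 -2.648 -2.248
v 0.612 -0.808 -2.654
v 0.988 -2.2 -1.773
v 1.272 -1.6 -4.187
v 1.648 -2.992 -3.306
v 1.817 -1.152 -3.712
v 2.193 -2.544 -2.831
f 1 12 6
f 1 6 2
f 1 2 8
f 1 8 11
f 1 11 12
f 2 6 10
f 6 12 5
f 12 11 3
f 11 8 7
f 8 2 9
f 4 10 5
f 4 5 3
f 4 3 7
f 4 7 9
f 4 9 10
f 5 10 6
f 3 5 12
f 7 3 11
f 9 7 8
f 10 9 2
f 14 13 17
f 14 17 15
f 15 17 18
f 15 18 16
f 17 13 19
f 17 19 18
f 18 19 20
f 18 20 16
f 19 13 21
f 19 21 20
f 20 21 22
f 20 22 16
f 21 13 23
f 21 23 22
f 22 23 24
f 22 24 16
f 23 13 25
f 23 25 24
f 24 25 26
f 24 26 16
f 25 13 27
f 25 27 26
f 26 27 28
f 26 28 16
f 27 13 29
f 27 29 28
f 28 29 30
f 28 30 16
f 29 13 31
f 29 31 30
f 30 31 32
f 30 32 16
f 31 13 33
f 31 33 32
f 32 33 34
f 32 34 16
f 33 13 14
f 33 14 34
f 34 14 15
f 34 15 16
f 36 38 35
f 39 36 35
f 35 38 37
f 37 39 35
f 36 42 38
f 40 36 39
f 40 42 36
f 38 42 37
f 41 39 37
f 37 42 41
f 41 40 39
f 42 40 41
f 44 46 43
f 47 44 43
f 43 46 45
f 45 47 43
f 44 50 46
f 48 44 47
f 48 50 44
f 46 50 45
f 49 47 45
f 45 50 49
f 49 48 47
f 50 48 49
f 52 54 51
f 55 52 51
f 51 54 53
f 53 55 51
f 52 58 54
f 56 52 55
f 56 58 52
f 54 58 53
f 57 55 53
f 53 58 57
f 57 56 55
f 58 56 57



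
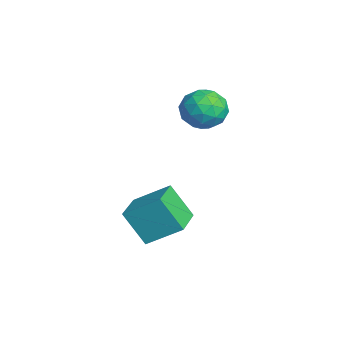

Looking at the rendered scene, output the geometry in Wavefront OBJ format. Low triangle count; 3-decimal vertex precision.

v 1.504 0.502 -5.087
v 0.883 -0.28 -3.662
v 2.001 1.881 -4.114
v 1.381 1.099 -2.689
v 2.999 -0.219 -4.831
v 2.379 -1.001 -3.406
v 3.497 1.16 -3.858
v 2.876 0.378 -2.433
v -0.552 3.754 0.532
v 0.42 3.459 0.259
v -1 2.121 0.701
v -0.028 1.826 0.428
v -0.194 2.306 1.349
v 0.084 3.314 1.245
v -0.664 2.266 -0.285
v -0.386 3.274 -0.389
v 0.351 2.539 -0.245
v 0.641 2.563 0.765
v -1.221 3.017 0.195
v -0.931 3.041 1.205
v -0.026 3.749 0.381
v -0.554 1.831 0.579
v -0.651 2.112 1.121
v -0.08 1.939 0.961
v -0.224 3.665 0.96
v 0.347 3.491 0.8
v -0.014 2.813 1.441
v -0.927 2.089 0.16
v -0.356 1.915 -0
v -0.5 3.641 -0.001
v 0.071 3.468 -0.161
v -0.566 2.767 -0.481
v 0.504 3.035 -0.076
v 0.24 2.076 0.023
v -0.133 2.334 -0.396
v 0.03 2.927 -0.457
v 0.675 3.05 0.518
v 0.411 2.09 0.617
v 0.314 2.372 1.158
v 0.477 2.965 1.097
v 0.634 2.509 0.221
v -0.991 3.49 0.343
v -1.255 2.53 0.442
v -1.057 2.615 -0.137
v -0.894 3.208 -0.198
v -0.82 3.504 0.937
v -1.084 2.545 1.036
v -0.61 2.653 1.417
v -0.447 3.246 1.356
v -1.214 3.071 0.739
f 2 4 1
f 5 2 1
f 1 4 3
f 3 5 1
f 2 8 4
f 6 2 5
f 6 8 2
f 4 8 3
f 7 5 3
f 3 8 7
f 7 6 5
f 8 6 7
f 9 46 25
f 46 20 49
f 25 49 14
f 46 49 25
f 9 25 21
f 25 14 26
f 21 26 10
f 25 26 21
f 9 21 30
f 21 10 31
f 30 31 16
f 21 31 30
f 9 30 42
f 30 16 45
f 42 45 19
f 30 45 42
f 9 42 46
f 42 19 50
f 46 50 20
f 42 50 46
f 10 26 37
f 26 14 40
f 37 40 18
f 26 40 37
f 14 49 27
f 49 20 48
f 27 48 13
f 49 48 27
f 20 50 47
f 50 19 43
f 47 43 11
f 50 43 47
f 19 45 44
f 45 16 32
f 44 32 15
f 45 32 44
f 16 31 36
f 31 10 33
f 36 33 17
f 31 33 36
f 12 38 24
f 38 18 39
f 24 39 13
f 38 39 24
f 12 24 22
f 24 13 23
f 22 23 11
f 24 23 22
f 12 22 29
f 22 11 28
f 29 28 15
f 22 28 29
f 12 29 34
f 29 15 35
f 34 35 17
f 29 35 34
f 12 34 38
f 34 17 41
f 38 41 18
f 34 41 38
f 13 39 27
f 39 18 40
f 27 40 14
f 39 40 27
f 11 23 47
f 23 13 48
f 47 48 20
f 23 48 47
f 15 28 44
f 28 11 43
f 44 43 19
f 28 43 44
f 17 35 36
f 35 15 32
f 36 32 16
f 35 32 36
f 18 41 37
f 41 17 33
f 37 33 10
f 41 33 37



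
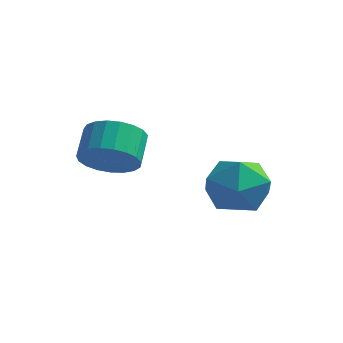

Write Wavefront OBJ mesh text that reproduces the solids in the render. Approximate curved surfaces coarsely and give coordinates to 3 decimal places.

v -2.53 -0.728 3.137
v -2.15 -1.161 3.855
v -2.369 -0.285 4.5
v -2.75 0.148 3.783
v -1.85 -0.976 3.705
v -2.07 -0.1 4.35
v -1.668 -0.748 3.458
v -1.887 0.128 4.103
v -1.635 -0.517 3.155
v -1.854 0.359 3.8
v -1.757 -0.322 2.849
v -1.976 0.554 3.494
v -2.012 -0.198 2.593
v -2.231 0.679 3.238
v -2.357 -0.165 2.431
v -2.576 0.711 3.076
v -2.732 -0.229 2.391
v -2.951 0.647 3.036
v -3.072 -0.38 2.481
v -3.292 0.496 3.126
v -3.319 -0.591 2.683
v -3.538 0.285 3.329
v -3.429 -0.826 2.965
v -3.648 0.051 3.61
v -3.384 -1.043 3.276
v -3.603 -0.167 3.921
v -3.191 -1.207 3.563
v -3.41 -0.33 4.208
v -2.884 -1.287 3.777
v -3.103 -0.411 4.422
v -2.516 -1.271 3.88
v -2.735 -0.395 4.525
v -0.669 2.696 1.935
v 0.387 3.14 1.881
v -0.187 1.4 0.699
v 0.869 1.844 0.645
v 0.519 1.312 1.598
v 0.221 2.113 2.362
v -0.021 2.427 0.218
v -0.319 3.228 0.982
v 0.787 2.973 0.82
v 1.12 2.284 1.673
v -0.92 2.256 0.907
v -0.587 1.567 1.76
f 2 1 5
f 2 5 3
f 3 5 6
f 3 6 4
f 5 1 7
f 5 7 6
f 6 7 8
f 6 8 4
f 7 1 9
f 7 9 8
f 8 9 10
f 8 10 4
f 9 1 11
f 9 11 10
f 10 11 12
f 10 12 4
f 11 1 13
f 11 13 12
f 12 13 14
f 12 14 4
f 13 1 15
f 13 15 14
f 14 15 16
f 14 16 4
f 15 1 17
f 15 17 16
f 16 17 18
f 16 18 4
f 17 1 19
f 17 19 18
f 18 19 20
f 18 20 4
f 19 1 21
f 19 21 20
f 20 21 22
f 20 22 4
f 21 1 23
f 21 23 22
f 22 23 24
f 22 24 4
f 23 1 25
f 23 25 24
f 24 25 26
f 24 26 4
f 25 1 27
f 25 27 26
f 26 27 28
f 26 28 4
f 27 1 29
f 27 29 28
f 28 29 30
f 28 30 4
f 29 1 31
f 29 31 30
f 30 31 32
f 30 32 4
f 31 1 2
f 31 2 32
f 32 2 3
f 32 3 4
f 33 44 38
f 33 38 34
f 33 34 40
f 33 40 43
f 33 43 44
f 34 38 42
f 38 44 37
f 44 43 35
f 43 40 39
f 40 34 41
f 36 42 37
f 36 37 35
f 36 35 39
f 36 39 41
f 36 41 42
f 37 42 38
f 35 37 44
f 39 35 43
f 41 39 40
f 42 41 34



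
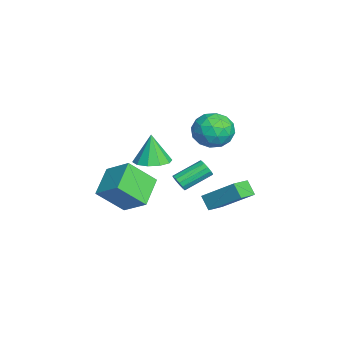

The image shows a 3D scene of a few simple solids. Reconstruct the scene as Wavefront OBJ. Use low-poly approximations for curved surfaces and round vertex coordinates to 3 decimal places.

v -0.431 1.685 -3.369
v 0.402 3.156 -2.041
v -1.245 2.411 -3.664
v -0.412 3.882 -2.335
v 0.092 1.998 -4.045
v 0.925 3.469 -2.716
v -0.722 2.724 -4.339
v 0.111 4.195 -3.011
v -2.238 3.336 0.578
v -1.272 2.8 0.789
v -2.848 1.88 -0.329
v -1.882 1.344 -0.118
v -2.602 1.558 0.72
v -2.224 2.458 1.281
v -1.896 2.222 -0.821
v -1.518 3.122 -0.26
v -1.06 2.111 -0.075
v -1.497 1.701 0.877
v -2.623 2.979 -0.417
v -3.06 2.569 0.535
v -1.701 3.196 0.763
v -2.419 1.484 -0.303
v -2.842 1.61 0.189
v -2.274 1.295 0.314
v -2.261 2.995 1.052
v -1.693 2.679 1.176
v -2.475 1.95 1.136
v -2.427 2.001 -0.716
v -1.859 1.685 -0.592
v -1.846 3.385 0.146
v -1.278 3.07 0.271
v -1.645 2.73 -0.676
v -1.009 2.476 0.379
v -1.368 1.62 -0.154
v -1.376 2.136 -0.567
v -1.154 2.665 -0.237
v -1.266 2.234 0.939
v -1.624 1.379 0.406
v -2.047 1.505 0.899
v -1.826 2.033 1.228
v -1.141 1.83 0.431
v -2.496 3.301 0.054
v -2.854 2.446 -0.479
v -2.294 2.647 -0.768
v -2.073 3.175 -0.439
v -2.752 3.06 0.614
v -3.111 2.204 0.081
v -2.966 2.015 0.697
v -2.744 2.544 1.027
v -2.979 2.85 0.029
v 3.852 -0.803 1.66
v 4.329 -0.06 1.773
v 3.548 -0.837 3.18
v 3.809 0.086 1.672
v 3.305 -0.107 1.566
v 3.01 -0.566 1.497
v 3.037 -1.116 1.49
v 3.375 -1.545 1.548
v 3.896 -1.691 1.649
v 4.4 -1.498 1.754
v 4.695 -1.039 1.824
v 4.668 -0.489 1.831
v 3.543 -3.36 -0.582
v 2.142 -2.824 0.174
v 3.354 -2.077 -1.844
v 1.952 -1.541 -1.089
v 4.388 -2.379 0.289
v 2.986 -1.843 1.044
v 4.198 -1.096 -0.974
v 2.797 -0.56 -0.218
v -0.243 0.599 -2.316
v 0.197 0.615 -2.038
v -0.318 1.978 -1.306
v -0.757 1.961 -1.584
v 0.248 0.767 -2.283
v -0.266 2.129 -1.552
v 0.144 0.865 -2.539
v -0.37 2.227 -1.808
v -0.082 0.878 -2.724
v -0.597 2.241 -1.992
v -0.36 0.803 -2.779
v -0.875 2.166 -2.048
v -0.601 0.663 -2.687
v -1.115 2.026 -1.956
v -0.727 0.502 -2.478
v -1.242 1.865 -1.746
v -0.7 0.372 -2.216
v -1.215 1.735 -1.485
v -0.528 0.314 -1.987
v -1.043 1.677 -1.255
v -0.265 0.346 -1.862
v -0.78 1.709 -1.13
v 0.005 0.459 -1.881
v -0.51 1.821 -1.149
f 2 4 1
f 5 2 1
f 1 4 3
f 3 5 1
f 2 8 4
f 6 2 5
f 6 8 2
f 4 8 3
f 7 5 3
f 3 8 7
f 7 6 5
f 8 6 7
f 9 46 25
f 46 20 49
f 25 49 14
f 46 49 25
f 9 25 21
f 25 14 26
f 21 26 10
f 25 26 21
f 9 21 30
f 21 10 31
f 30 31 16
f 21 31 30
f 9 30 42
f 30 16 45
f 42 45 19
f 30 45 42
f 9 42 46
f 42 19 50
f 46 50 20
f 42 50 46
f 10 26 37
f 26 14 40
f 37 40 18
f 26 40 37
f 14 49 27
f 49 20 48
f 27 48 13
f 49 48 27
f 20 50 47
f 50 19 43
f 47 43 11
f 50 43 47
f 19 45 44
f 45 16 32
f 44 32 15
f 45 32 44
f 16 31 36
f 31 10 33
f 36 33 17
f 31 33 36
f 12 38 24
f 38 18 39
f 24 39 13
f 38 39 24
f 12 24 22
f 24 13 23
f 22 23 11
f 24 23 22
f 12 22 29
f 22 11 28
f 29 28 15
f 22 28 29
f 12 29 34
f 29 15 35
f 34 35 17
f 29 35 34
f 12 34 38
f 34 17 41
f 38 41 18
f 34 41 38
f 13 39 27
f 39 18 40
f 27 40 14
f 39 40 27
f 11 23 47
f 23 13 48
f 47 48 20
f 23 48 47
f 15 28 44
f 28 11 43
f 44 43 19
f 28 43 44
f 17 35 36
f 35 15 32
f 36 32 16
f 35 32 36
f 18 41 37
f 41 17 33
f 37 33 10
f 41 33 37
f 52 51 54
f 52 54 53
f 54 51 55
f 54 55 53
f 55 51 56
f 55 56 53
f 56 51 57
f 56 57 53
f 57 51 58
f 57 58 53
f 58 51 59
f 58 59 53
f 59 51 60
f 59 60 53
f 60 51 61
f 60 61 53
f 61 51 62
f 61 62 53
f 62 51 52
f 62 52 53
f 64 66 63
f 67 64 63
f 63 66 65
f 65 67 63
f 64 70 66
f 68 64 67
f 68 70 64
f 66 70 65
f 69 67 65
f 65 70 69
f 69 68 67
f 70 68 69
f 72 71 75
f 72 75 73
f 73 75 76
f 73 76 74
f 75 71 77
f 75 77 76
f 76 77 78
f 76 78 74
f 77 71 79
f 77 79 78
f 78 79 80
f 78 80 74
f 79 71 81
f 79 81 80
f 80 81 82
f 80 82 74
f 81 71 83
f 81 83 82
f 82 83 84
f 82 84 74
f 83 71 85
f 83 85 84
f 84 85 86
f 84 86 74
f 85 71 87
f 85 87 86
f 86 87 88
f 86 88 74
f 87 71 89
f 87 89 88
f 88 89 90
f 88 90 74
f 89 71 91
f 89 91 90
f 90 91 92
f 90 92 74
f 91 71 93
f 91 93 92
f 92 93 94
f 92 94 74
f 93 71 72
f 93 72 94
f 94 72 73
f 94 73 74



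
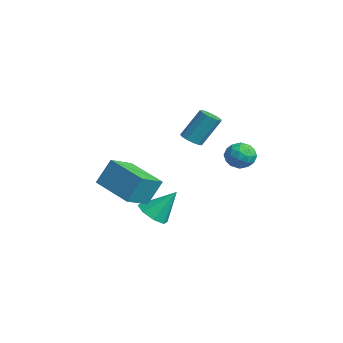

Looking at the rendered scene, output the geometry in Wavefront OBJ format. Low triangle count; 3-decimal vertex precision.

v -3.885 -2.913 -0.908
v -3.841 -2.288 0.254
v -4.387 -1.85 -1.461
v -4.342 -1.224 -0.3
v -2.078 -2.276 -1.32
v -2.033 -1.65 -0.159
v -2.579 -1.212 -1.874
v -2.535 -0.587 -0.712
v -3.359 -0.705 -2.825
v -2.629 -0.95 -2.817
v -3.061 0.225 -1.635
v -2.706 -0.481 -3.165
v -3.165 -0.142 -3.314
v -3.738 -0.134 -3.177
v -4.089 -0.46 -2.834
v -4.013 -0.93 -2.486
v -3.554 -1.268 -2.337
v -2.981 -1.276 -2.474
v -1.515 2.66 0.251
v -0.908 2.325 0.294
v -1.852 2.175 1.206
v -1.245 1.84 1.249
v -1.269 2.528 1.338
v -1.061 2.828 0.748
v -1.699 1.672 0.752
v -1.491 1.972 0.162
v -1.023 1.715 0.604
v -0.757 2.243 0.967
v -2.003 2.257 0.533
v -1.737 2.785 0.896
v -1.182 2.535 0.189
v -1.578 1.965 1.311
v -1.592 2.369 1.364
v -1.236 2.172 1.389
v -1.271 2.831 0.455
v -0.915 2.634 0.481
v -1.127 2.753 1.095
v -1.845 1.866 1.019
v -1.489 1.669 1.045
v -1.524 2.328 0.111
v -1.168 2.131 0.136
v -1.633 1.747 0.405
v -0.893 1.979 0.396
v -1.091 1.694 0.958
v -1.358 1.596 0.665
v -1.235 1.772 0.318
v -0.736 2.29 0.61
v -0.934 2.005 1.171
v -0.948 2.409 1.223
v -0.826 2.585 0.876
v -0.804 1.931 0.792
v -1.826 2.495 0.329
v -2.024 2.21 0.89
v -1.934 1.915 0.624
v -1.812 2.091 0.277
v -1.669 2.806 0.542
v -1.867 2.521 1.104
v -1.525 2.728 1.182
v -1.402 2.904 0.835
v -1.956 2.569 0.708
v -1.612 0.248 1.84
v -1.292 0.56 1.616
v -1.188 1.344 2.856
v -1.508 1.032 3.08
v -1.55 0.665 1.571
v -1.445 1.449 2.811
v -1.828 0.638 1.612
v -1.723 1.421 2.852
v -2.037 0.487 1.725
v -1.932 1.27 2.965
v -2.111 0.26 1.875
v -2.006 1.043 3.115
v -2.027 0.029 2.014
v -1.922 0.813 3.253
v -1.812 -0.132 2.097
v -1.707 0.652 3.337
v -1.533 -0.172 2.099
v -1.428 0.611 3.339
v -1.279 -0.079 2.019
v -1.174 0.704 3.258
v -1.131 0.118 1.882
v -1.027 0.901 3.121
v -1.136 0.356 1.732
v -1.032 1.14 2.971
f 2 4 1
f 5 2 1
f 1 4 3
f 3 5 1
f 2 8 4
f 6 2 5
f 6 8 2
f 4 8 3
f 7 5 3
f 3 8 7
f 7 6 5
f 8 6 7
f 10 9 12
f 10 12 11
f 12 9 13
f 12 13 11
f 13 9 14
f 13 14 11
f 14 9 15
f 14 15 11
f 15 9 16
f 15 16 11
f 16 9 17
f 16 17 11
f 17 9 18
f 17 18 11
f 18 9 10
f 18 10 11
f 19 56 35
f 56 30 59
f 35 59 24
f 56 59 35
f 19 35 31
f 35 24 36
f 31 36 20
f 35 36 31
f 19 31 40
f 31 20 41
f 40 41 26
f 31 41 40
f 19 40 52
f 40 26 55
f 52 55 29
f 40 55 52
f 19 52 56
f 52 29 60
f 56 60 30
f 52 60 56
f 20 36 47
f 36 24 50
f 47 50 28
f 36 50 47
f 24 59 37
f 59 30 58
f 37 58 23
f 59 58 37
f 30 60 57
f 60 29 53
f 57 53 21
f 60 53 57
f 29 55 54
f 55 26 42
f 54 42 25
f 55 42 54
f 26 41 46
f 41 20 43
f 46 43 27
f 41 43 46
f 22 48 34
f 48 28 49
f 34 49 23
f 48 49 34
f 22 34 32
f 34 23 33
f 32 33 21
f 34 33 32
f 22 32 39
f 32 21 38
f 39 38 25
f 32 38 39
f 22 39 44
f 39 25 45
f 44 45 27
f 39 45 44
f 22 44 48
f 44 27 51
f 48 51 28
f 44 51 48
f 23 49 37
f 49 28 50
f 37 50 24
f 49 50 37
f 21 33 57
f 33 23 58
f 57 58 30
f 33 58 57
f 25 38 54
f 38 21 53
f 54 53 29
f 38 53 54
f 27 45 46
f 45 25 42
f 46 42 26
f 45 42 46
f 28 51 47
f 51 27 43
f 47 43 20
f 51 43 47
f 62 61 65
f 62 65 63
f 63 65 66
f 63 66 64
f 65 61 67
f 65 67 66
f 66 67 68
f 66 68 64
f 67 61 69
f 67 69 68
f 68 69 70
f 68 70 64
f 69 61 71
f 69 71 70
f 70 71 72
f 70 72 64
f 71 61 73
f 71 73 72
f 72 73 74
f 72 74 64
f 73 61 75
f 73 75 74
f 74 75 76
f 74 76 64
f 75 61 77
f 75 77 76
f 76 77 78
f 76 78 64
f 77 61 79
f 77 79 78
f 78 79 80
f 78 80 64
f 79 61 81
f 79 81 80
f 80 81 82
f 80 82 64
f 81 61 83
f 81 83 82
f 82 83 84
f 82 84 64
f 83 61 62
f 83 62 84
f 84 62 63
f 84 63 64



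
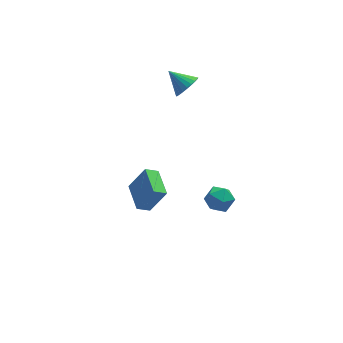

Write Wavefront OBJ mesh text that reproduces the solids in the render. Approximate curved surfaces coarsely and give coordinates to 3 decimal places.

v -1.102 0.048 -4.533
v -1.853 -0.013 -4.079
v -1.147 1.83 -4.368
v -1.898 1.769 -3.914
v -0.182 -0.069 -3.026
v -0.933 -0.13 -2.572
v -0.227 1.713 -2.861
v -0.978 1.652 -2.407
v 1.523 -3.206 0.638
v 2.315 -3.414 0.338
v 1.025 -4.446 0.182
v 1.817 -4.654 -0.118
v 1.674 -4.606 0.742
v 1.982 -3.839 1.024
v 1.358 -4.021 -0.504
v 1.666 -3.254 -0.222
v 2.214 -3.918 -0.367
v 2.409 -4.279 0.403
v 0.931 -3.581 0.117
v 1.126 -3.942 0.887
v 1.814 3.403 2.665
v 2.197 3.135 3.362
v 0.986 4.277 3.455
v 2.386 3.389 3.279
v 2.488 3.646 3.103
v 2.488 3.865 2.859
v 2.384 4.015 2.586
v 2.194 4.071 2.325
v 1.946 4.025 2.116
v 1.678 3.885 1.99
v 1.431 3.672 1.967
v 1.241 3.417 2.05
v 1.139 3.161 2.227
v 1.14 2.941 2.47
v 1.243 2.792 2.743
v 1.433 2.736 3.004
v 1.681 2.781 3.213
v 1.95 2.921 3.339
f 2 4 1
f 5 2 1
f 1 4 3
f 3 5 1
f 2 8 4
f 6 2 5
f 6 8 2
f 4 8 3
f 7 5 3
f 3 8 7
f 7 6 5
f 8 6 7
f 9 20 14
f 9 14 10
f 9 10 16
f 9 16 19
f 9 19 20
f 10 14 18
f 14 20 13
f 20 19 11
f 19 16 15
f 16 10 17
f 12 18 13
f 12 13 11
f 12 11 15
f 12 15 17
f 12 17 18
f 13 18 14
f 11 13 20
f 15 11 19
f 17 15 16
f 18 17 10
f 22 21 24
f 22 24 23
f 24 21 25
f 24 25 23
f 25 21 26
f 25 26 23
f 26 21 27
f 26 27 23
f 27 21 28
f 27 28 23
f 28 21 29
f 28 29 23
f 29 21 30
f 29 30 23
f 30 21 31
f 30 31 23
f 31 21 32
f 31 32 23
f 32 21 33
f 32 33 23
f 33 21 34
f 33 34 23
f 34 21 35
f 34 35 23
f 35 21 36
f 35 36 23
f 36 21 37
f 36 37 23
f 37 21 38
f 37 38 23
f 38 21 22
f 38 22 23



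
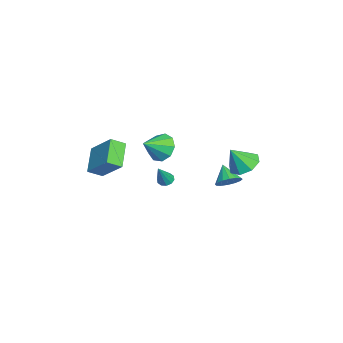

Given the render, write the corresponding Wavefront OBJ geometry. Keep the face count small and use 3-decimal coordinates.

v -1.097 2.839 -2.83
v -0.704 3.307 -2.224
v -2.023 2.401 -1.89
v -1.011 3.579 -2.399
v -1.34 3.652 -2.69
v -1.604 3.508 -3.018
v -1.732 3.184 -3.295
v -1.69 2.768 -3.448
v -1.489 2.371 -3.435
v -1.183 2.1 -3.26
v -0.854 2.026 -2.969
v -0.59 2.171 -2.642
v -0.461 2.494 -2.364
v -0.503 2.91 -2.211
v 1.245 -0.765 -1.391
v 1.713 -0.668 -1.642
v 2.075 -1.135 0.011
v 1.608 -0.383 -1.505
v 1.365 -0.243 -1.324
v 1.076 -0.303 -1.168
v 0.851 -0.539 -1.098
v 0.777 -0.862 -1.139
v 0.881 -1.148 -1.276
v 1.124 -1.287 -1.457
v 1.414 -1.228 -1.613
v 1.638 -0.991 -1.683
v 3.69 -5.07 0.509
v 2.15 -5.028 1.552
v 3.362 -4.23 -0.008
v 1.823 -4.188 1.035
v 4.697 -3.792 1.945
v 3.158 -3.75 2.988
v 4.37 -2.952 1.428
v 2.83 -2.91 2.471
v 2.294 3.904 0.81
v 3.212 4.391 0.834
v 2.686 3.096 2.17
v 2.648 4.786 1.233
v 1.876 4.665 1.384
v 1.348 4.098 1.199
v 1.375 3.418 0.786
v 1.939 3.023 0.388
v 2.711 3.144 0.237
v 3.239 3.711 0.422
v -0.976 -1.229 0.04
v -0.458 -0.375 0.45
v -0.004 -2.231 0.9
v -1.028 -0.556 0.884
v -1.574 -1.052 0.923
v -1.84 -1.631 0.549
v -1.702 -2.021 -0.063
v -1.225 -2.041 -0.626
v -0.631 -1.681 -0.878
v -0.199 -1.109 -0.7
v -0.13 -0.593 -0.175
f 2 1 4
f 2 4 3
f 4 1 5
f 4 5 3
f 5 1 6
f 5 6 3
f 6 1 7
f 6 7 3
f 7 1 8
f 7 8 3
f 8 1 9
f 8 9 3
f 9 1 10
f 9 10 3
f 10 1 11
f 10 11 3
f 11 1 12
f 11 12 3
f 12 1 13
f 12 13 3
f 13 1 14
f 13 14 3
f 14 1 2
f 14 2 3
f 16 15 18
f 16 18 17
f 18 15 19
f 18 19 17
f 19 15 20
f 19 20 17
f 20 15 21
f 20 21 17
f 21 15 22
f 21 22 17
f 22 15 23
f 22 23 17
f 23 15 24
f 23 24 17
f 24 15 25
f 24 25 17
f 25 15 26
f 25 26 17
f 26 15 16
f 26 16 17
f 28 30 27
f 31 28 27
f 27 30 29
f 29 31 27
f 28 34 30
f 32 28 31
f 32 34 28
f 30 34 29
f 33 31 29
f 29 34 33
f 33 32 31
f 34 32 33
f 36 35 38
f 36 38 37
f 38 35 39
f 38 39 37
f 39 35 40
f 39 40 37
f 40 35 41
f 40 41 37
f 41 35 42
f 41 42 37
f 42 35 43
f 42 43 37
f 43 35 44
f 43 44 37
f 44 35 36
f 44 36 37
f 46 45 48
f 46 48 47
f 48 45 49
f 48 49 47
f 49 45 50
f 49 50 47
f 50 45 51
f 50 51 47
f 51 45 52
f 51 52 47
f 52 45 53
f 52 53 47
f 53 45 54
f 53 54 47
f 54 45 55
f 54 55 47
f 55 45 46
f 55 46 47



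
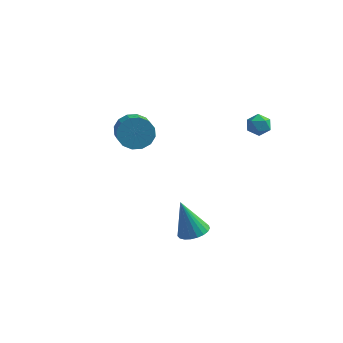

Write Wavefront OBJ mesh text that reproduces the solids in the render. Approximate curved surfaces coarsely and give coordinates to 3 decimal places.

v 2.638 4.167 2.285
v 3.303 3.982 2.509
v 2.397 3.038 2.071
v 3.062 2.853 2.295
v 2.574 3.1 2.772
v 2.723 3.798 2.904
v 2.977 3.222 1.676
v 3.126 3.92 1.808
v 3.512 3.398 2.133
v 3.263 3.323 2.81
v 2.437 3.697 1.77
v 2.188 3.622 2.447
v 1.03 -1.178 -3.073
v 1.484 -1.876 -2.899
v 0.31 -1.142 -1.047
v 1.713 -1.618 -2.822
v 1.824 -1.284 -2.788
v 1.798 -0.932 -2.804
v 1.639 -0.622 -2.866
v 1.375 -0.409 -2.964
v 1.051 -0.328 -3.081
v 0.723 -0.395 -3.196
v 0.449 -0.597 -3.29
v 0.275 -0.899 -3.346
v 0.232 -1.25 -3.355
v 0.326 -1.588 -3.316
v 0.543 -1.856 -3.234
v 0.843 -2.006 -3.124
v 1.176 -2.013 -3.006
v -4.066 3.668 0.155
v -3.624 3.397 -0.735
v -2.933 2.061 0.014
v -3.374 2.332 0.905
v -3.269 3.714 -0.496
v -2.578 2.379 0.253
v -3.127 4.02 -0.083
v -2.436 2.684 0.667
v -3.237 4.231 0.395
v -2.546 2.895 1.144
v -3.569 4.291 0.808
v -2.877 2.956 1.557
v -4.033 4.184 1.046
v -3.342 2.849 1.795
v -4.507 3.939 1.046
v -3.816 2.603 1.795
v -4.862 3.621 0.807
v -4.171 2.286 1.556
v -5.004 3.316 0.393
v -4.313 1.98 1.143
v -4.894 3.105 -0.084
v -4.203 1.769 0.665
v -4.563 3.044 -0.497
v -3.871 1.709 0.252
v -4.098 3.151 -0.735
v -3.407 1.816 0.014
f 1 12 6
f 1 6 2
f 1 2 8
f 1 8 11
f 1 11 12
f 2 6 10
f 6 12 5
f 12 11 3
f 11 8 7
f 8 2 9
f 4 10 5
f 4 5 3
f 4 3 7
f 4 7 9
f 4 9 10
f 5 10 6
f 3 5 12
f 7 3 11
f 9 7 8
f 10 9 2
f 14 13 16
f 14 16 15
f 16 13 17
f 16 17 15
f 17 13 18
f 17 18 15
f 18 13 19
f 18 19 15
f 19 13 20
f 19 20 15
f 20 13 21
f 20 21 15
f 21 13 22
f 21 22 15
f 22 13 23
f 22 23 15
f 23 13 24
f 23 24 15
f 24 13 25
f 24 25 15
f 25 13 26
f 25 26 15
f 26 13 27
f 26 27 15
f 27 13 28
f 27 28 15
f 28 13 29
f 28 29 15
f 29 13 14
f 29 14 15
f 31 30 34
f 31 34 32
f 32 34 35
f 32 35 33
f 34 30 36
f 34 36 35
f 35 36 37
f 35 37 33
f 36 30 38
f 36 38 37
f 37 38 39
f 37 39 33
f 38 30 40
f 38 40 39
f 39 40 41
f 39 41 33
f 40 30 42
f 40 42 41
f 41 42 43
f 41 43 33
f 42 30 44
f 42 44 43
f 43 44 45
f 43 45 33
f 44 30 46
f 44 46 45
f 45 46 47
f 45 47 33
f 46 30 48
f 46 48 47
f 47 48 49
f 47 49 33
f 48 30 50
f 48 50 49
f 49 50 51
f 49 51 33
f 50 30 52
f 50 52 51
f 51 52 53
f 51 53 33
f 52 30 54
f 52 54 53
f 53 54 55
f 53 55 33
f 54 30 31
f 54 31 55
f 55 31 32
f 55 32 33

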